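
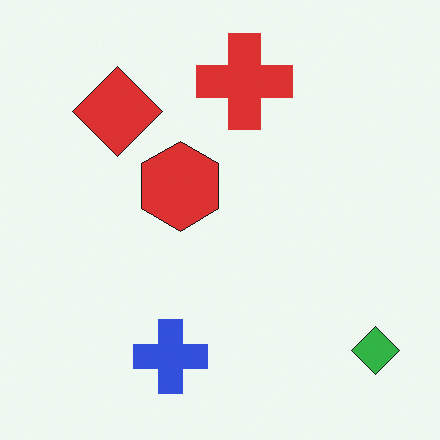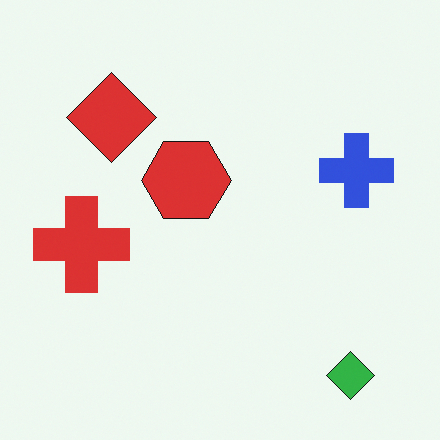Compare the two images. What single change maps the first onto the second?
It was transposed (reflected across the top-left ↔ bottom-right diagonal).

Shapes have swapped their row and column positions — what was in the top-right is now in the bottom-left — a diagonal reflection.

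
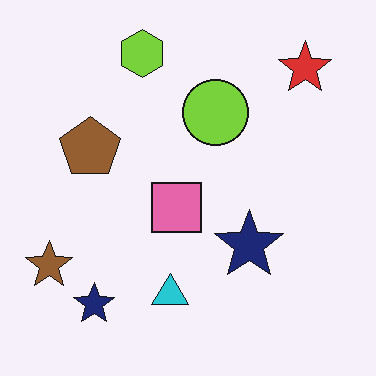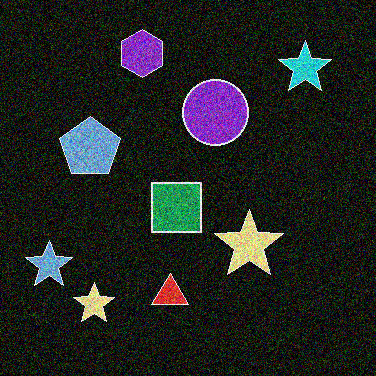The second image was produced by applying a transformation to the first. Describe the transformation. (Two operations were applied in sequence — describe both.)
The transformation is: color-inverted (negative), then degraded with strong gaussian noise.

The light background has become dark and every shape's color is its complement — a photographic negative. Random speckle covers the whole image, including the flat background.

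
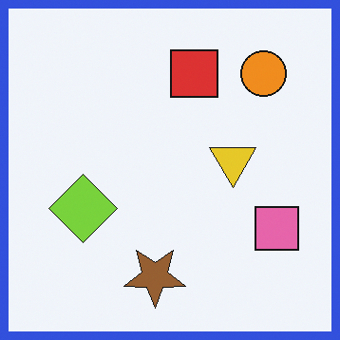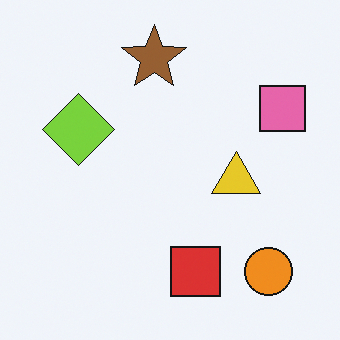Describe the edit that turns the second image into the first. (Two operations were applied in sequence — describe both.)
The image was flipped vertically (top ↔ bottom), then framed with a blue border.

The brown star is in the top of the second image and the bottom of the first — shapes on opposite sides of the horizontal midline have swapped in a mirror flip. A solid blue frame runs around the edge of the first image, with the content slightly shrunk inside it.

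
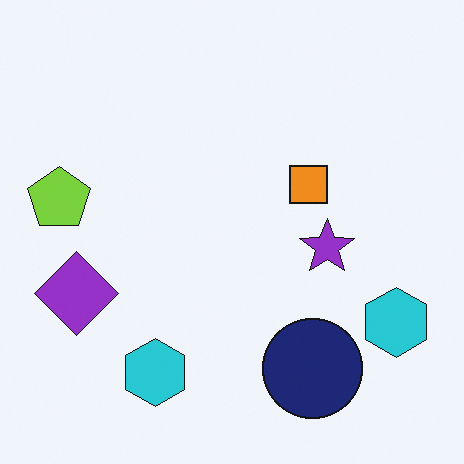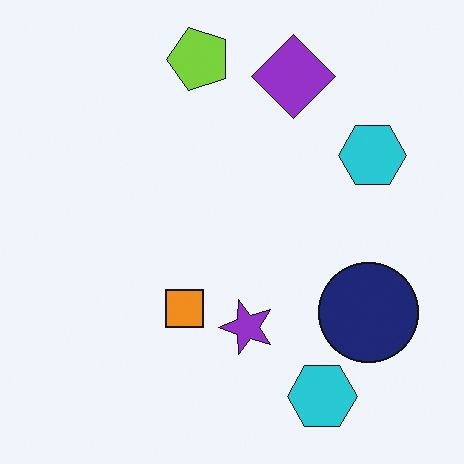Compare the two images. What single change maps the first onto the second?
Transposed (reflected across the top-left ↔ bottom-right diagonal).

Shapes have swapped their row and column positions — what was in the top-right is now in the bottom-left — a diagonal reflection.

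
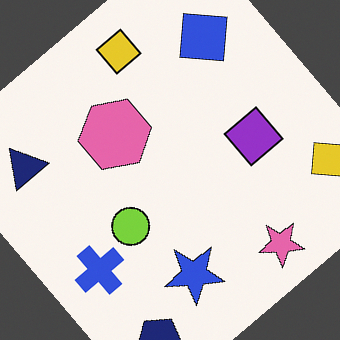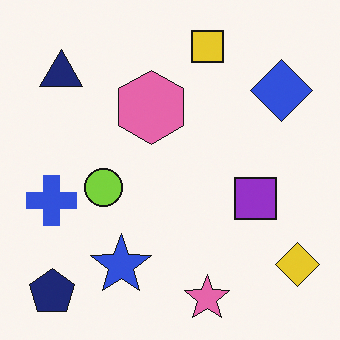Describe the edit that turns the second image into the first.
Rotated counter-clockwise by a large amount — several tens of degrees.

Every shape is tilted by the same angle and the image corners show triangular fill wedges — a whole-image rotation by a non-right angle.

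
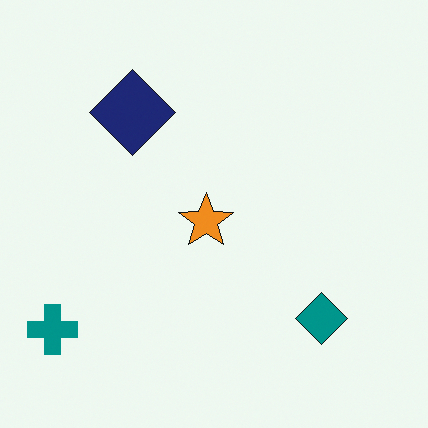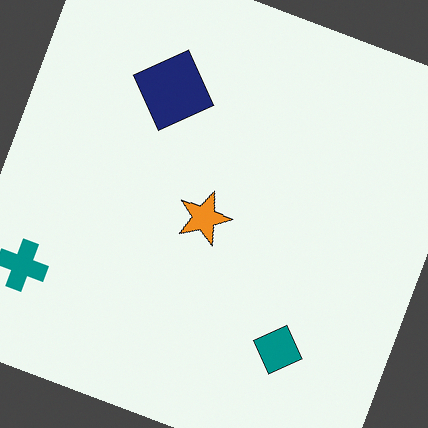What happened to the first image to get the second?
The transformation is: rotated clockwise by a moderate amount.

Every shape is tilted by the same angle and the image corners show triangular fill wedges — a whole-image rotation by a non-right angle.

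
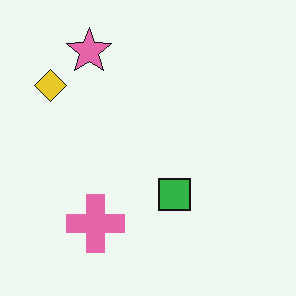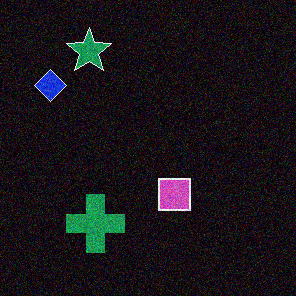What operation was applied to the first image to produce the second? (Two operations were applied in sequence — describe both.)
The second image is the first degraded with moderate additive noise, then color-inverted (negative).

Random speckle covers the whole image, including the flat background. The light background has become dark and every shape's color is its complement — a photographic negative.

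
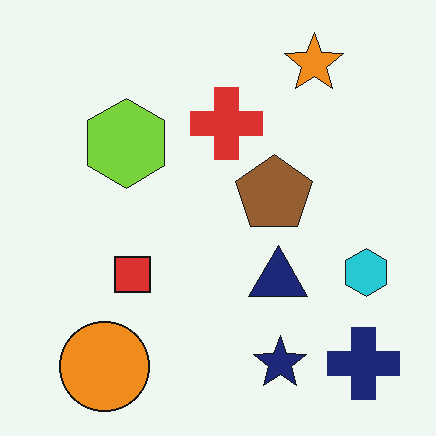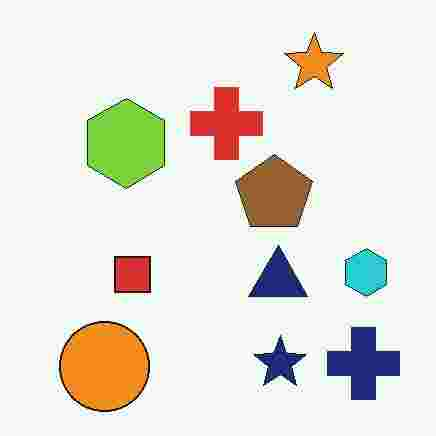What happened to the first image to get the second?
This is the original image degraded with heavy JPEG compression.

Blocky 8×8 compression artifacts appear around shape edges and the flat background shows ringing — characteristic JPEG degradation.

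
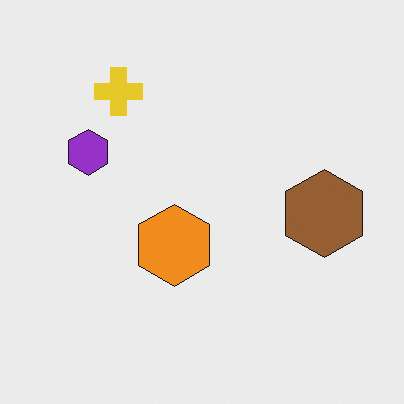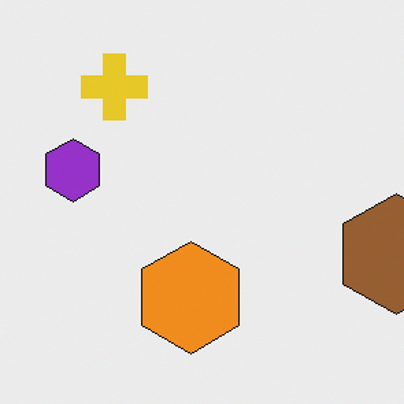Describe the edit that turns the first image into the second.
Cropped to a modestly smaller region and rescaled.

The visible shapes are larger and the field of view is narrower; shapes near the original edges may be partly or wholly outside the frame — a crop-and-rescale.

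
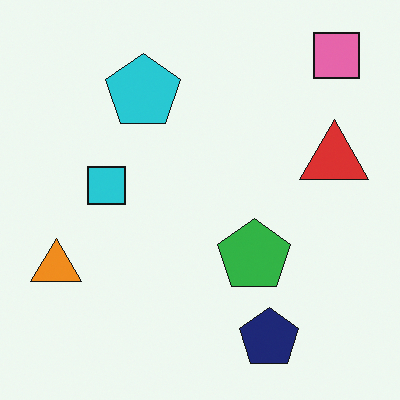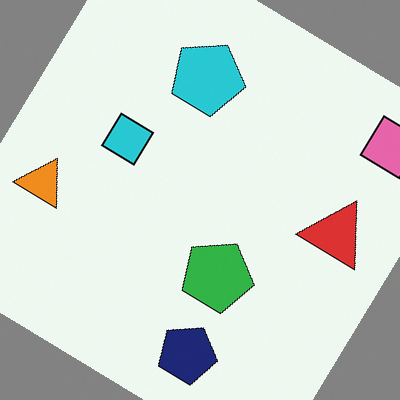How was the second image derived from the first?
This is the original image rotated clockwise by a large amount — several tens of degrees.

Every shape is tilted by the same angle and the image corners show triangular fill wedges — a whole-image rotation by a non-right angle.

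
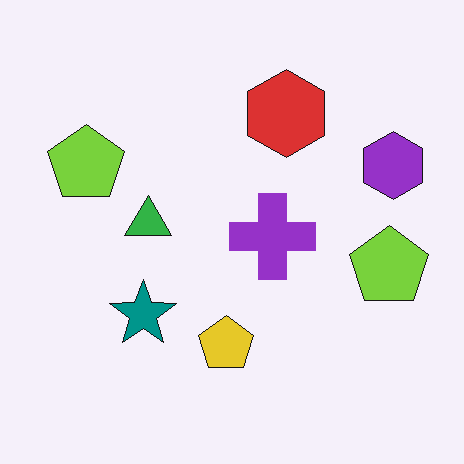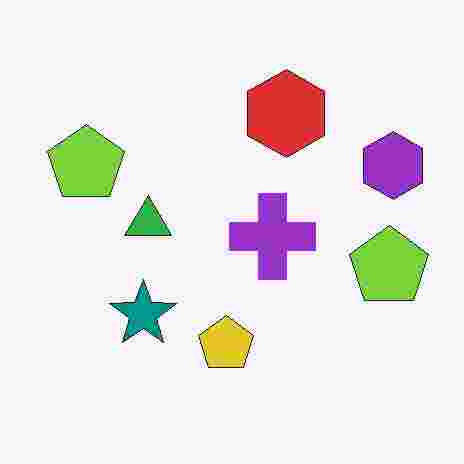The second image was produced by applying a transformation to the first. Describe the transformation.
This is the original image degraded with heavy JPEG compression.

Blocky 8×8 compression artifacts appear around shape edges and the flat background shows ringing — characteristic JPEG degradation.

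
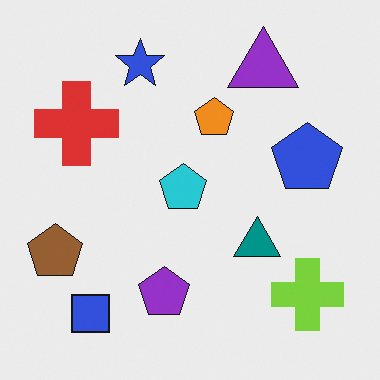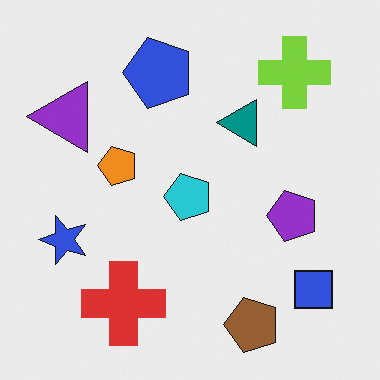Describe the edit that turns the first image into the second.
This is the original image rotated 90° counter-clockwise.

The blue square sits in the bottom-left of the first image and the bottom-right of the second — consistent with a whole-image 90° counter-clockwise rotation.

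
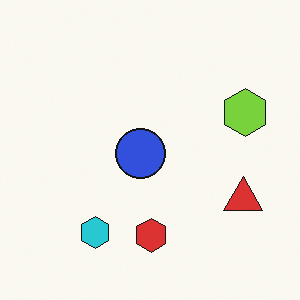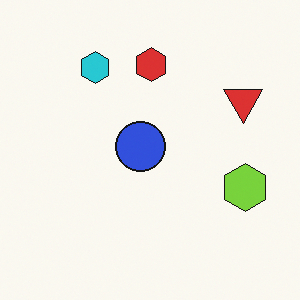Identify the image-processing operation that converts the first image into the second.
Flipped vertically (top ↔ bottom).

The red hexagon is in the bottom of the first image and the top of the second — shapes on opposite sides of the horizontal midline have swapped in a mirror flip.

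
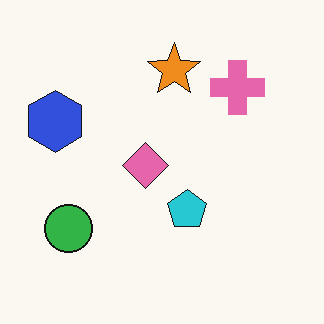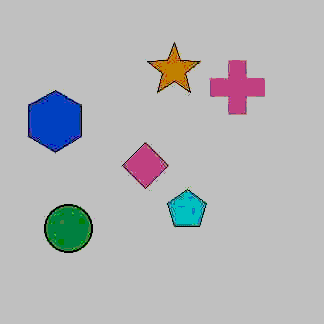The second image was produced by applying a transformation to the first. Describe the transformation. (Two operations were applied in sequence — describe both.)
The image was heavily JPEG-compressed with obvious blocking artifacts, then heavily posterized to just a handful of flat colors.

Blocky 8×8 compression artifacts appear around shape edges and the flat background shows ringing — characteristic JPEG degradation. Each flat color has snapped to a coarser quantized level — most visibly, the near-white background has dropped to a flat grey.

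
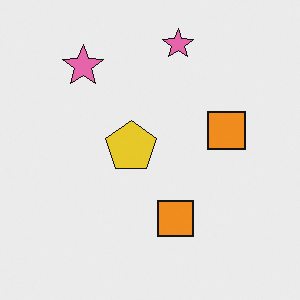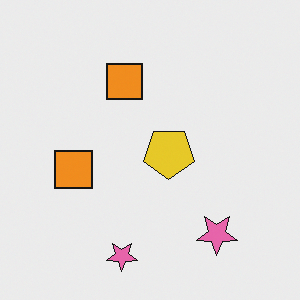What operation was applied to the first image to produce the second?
The second image is the first rotated 180°.

The yellow pentagon sits in the center of the first image and the center of the second — consistent with a whole-image 180° rotation.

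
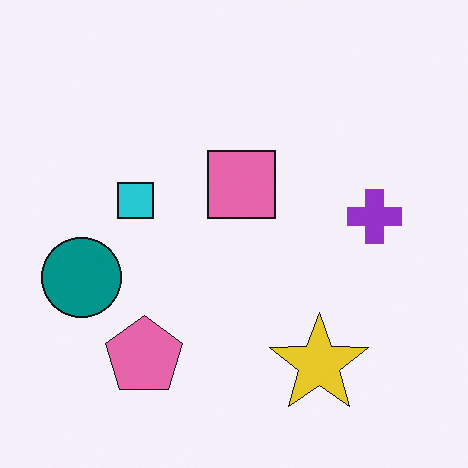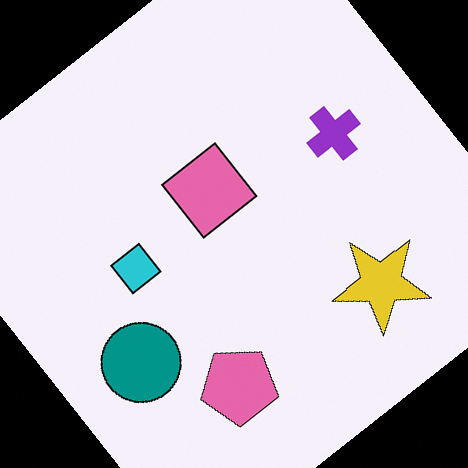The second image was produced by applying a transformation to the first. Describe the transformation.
The transformation is: rotated counter-clockwise by a large amount — several tens of degrees.

Every shape is tilted by the same angle and the image corners show triangular fill wedges — a whole-image rotation by a non-right angle.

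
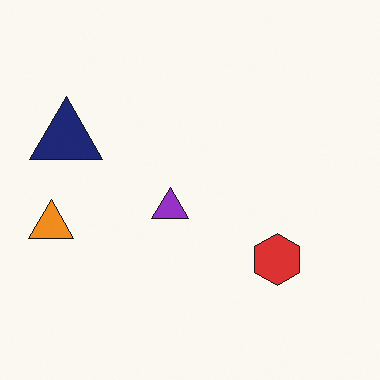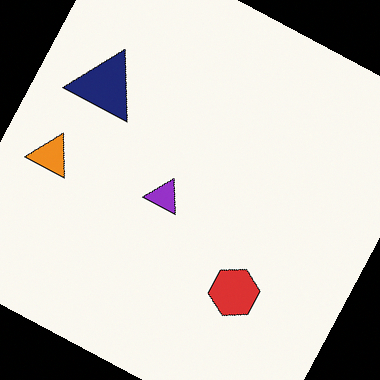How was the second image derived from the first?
This is the original image rotated clockwise by a moderate amount.

Every shape is tilted by the same angle and the image corners show triangular fill wedges — a whole-image rotation by a non-right angle.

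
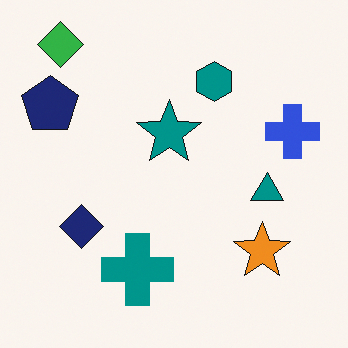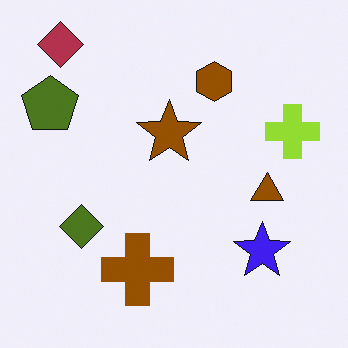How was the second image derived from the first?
This is the original image hue-shifted through roughly half the color wheel.

Every shape's color has rotated by the same amount around the hue wheel — a uniform hue shift.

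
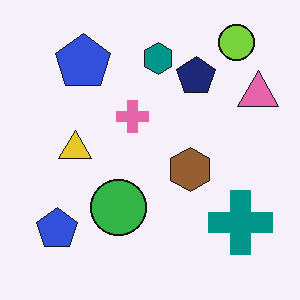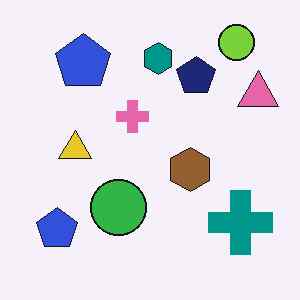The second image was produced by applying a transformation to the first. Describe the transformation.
The image was JPEG-compressed with visible artifacts.

Blocky 8×8 compression artifacts appear around shape edges and the flat background shows ringing — characteristic JPEG degradation.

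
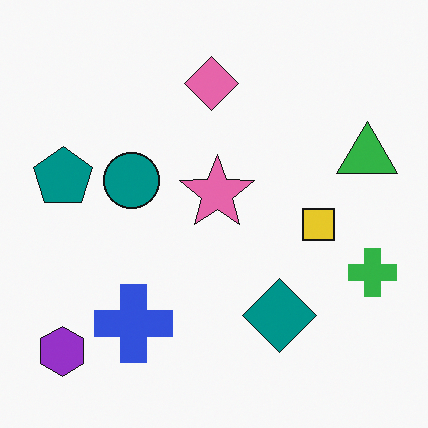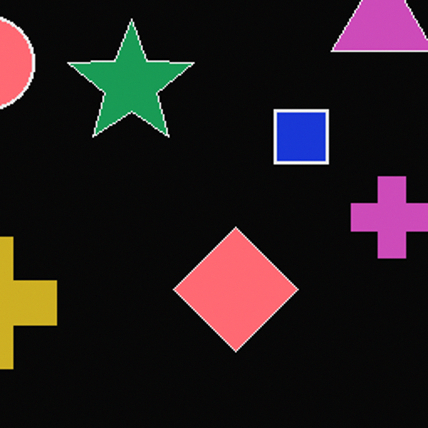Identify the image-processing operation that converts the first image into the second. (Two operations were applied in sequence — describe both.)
It was color-inverted (negative), then cropped to a noticeably smaller region and rescaled.

The light background has become dark and every shape's color is its complement — a photographic negative. The visible shapes are larger and the field of view is narrower; shapes near the original edges may be partly or wholly outside the frame — a crop-and-rescale.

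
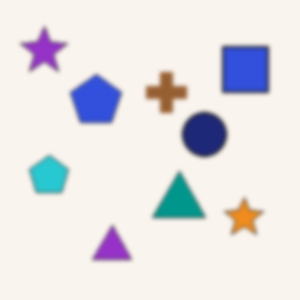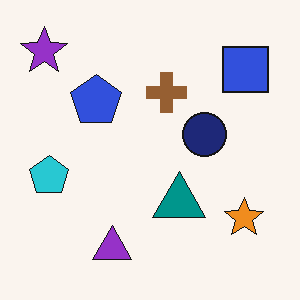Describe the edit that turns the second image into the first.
The transformation is: lightly blurred.

Shape edges and outlines are uniformly softened across the whole image.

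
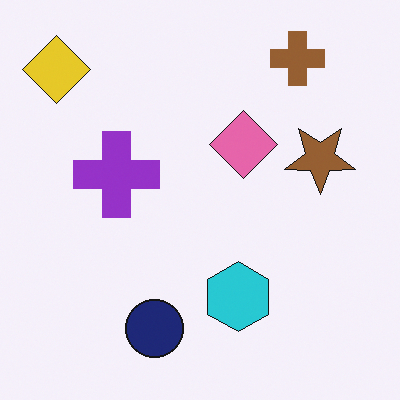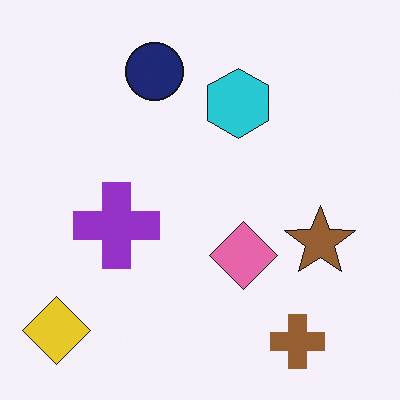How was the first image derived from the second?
The first image is the second flipped vertically (top ↔ bottom).

The brown cross is in the bottom-right of the second image and the top-right of the first — shapes on opposite sides of the horizontal midline have swapped in a mirror flip.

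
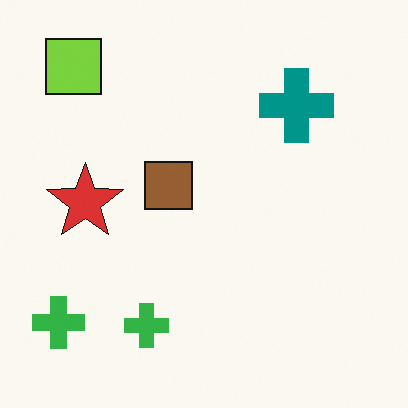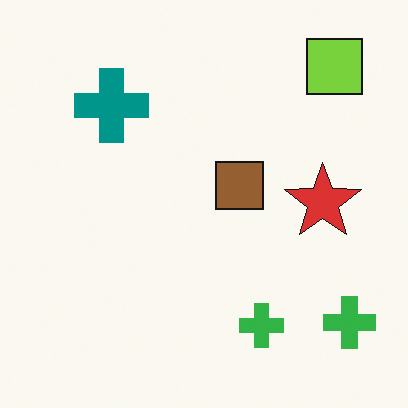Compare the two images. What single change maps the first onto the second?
This is the original image flipped horizontally (left ↔ right).

The lime square is in the top-left of the first image and the top-right of the second — shapes on opposite sides of the vertical midline have swapped in a mirror flip.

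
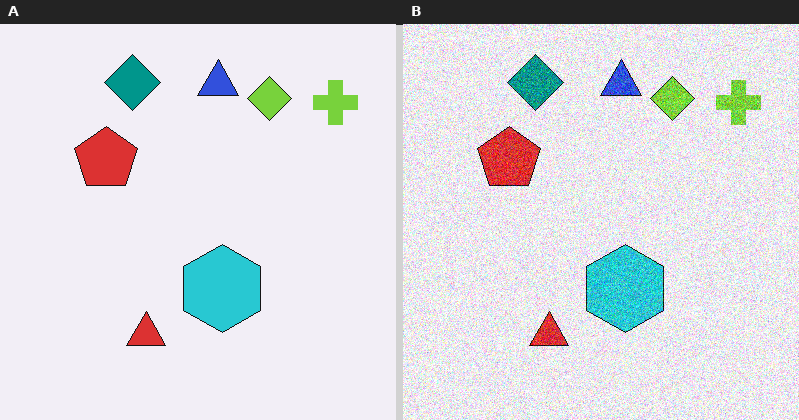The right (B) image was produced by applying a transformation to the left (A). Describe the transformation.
This is the original image degraded with heavy additive noise.

Random speckle covers the whole image, including the flat background.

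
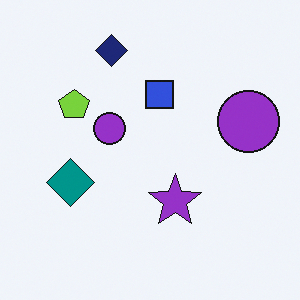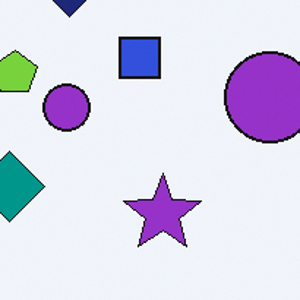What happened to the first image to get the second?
The image was cropped slightly and scaled back up.

The visible shapes are larger and the field of view is narrower; shapes near the original edges may be partly or wholly outside the frame — a crop-and-rescale.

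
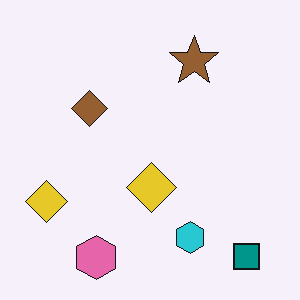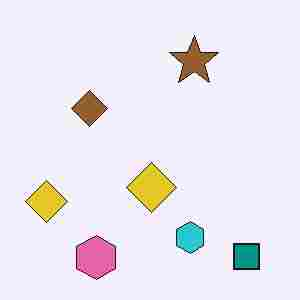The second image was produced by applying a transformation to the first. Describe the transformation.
The image was degraded with heavy JPEG compression.

Blocky 8×8 compression artifacts appear around shape edges and the flat background shows ringing — characteristic JPEG degradation.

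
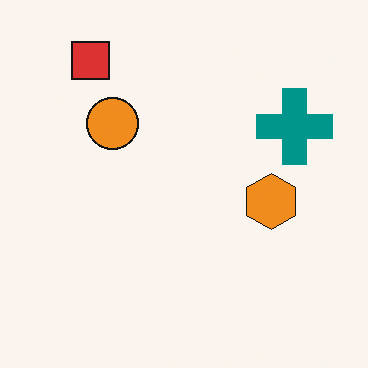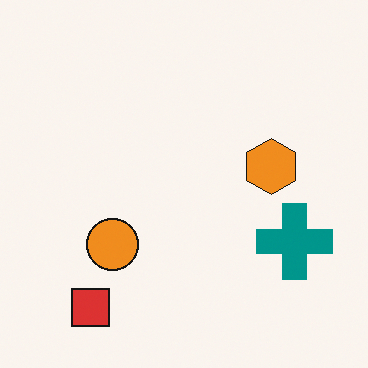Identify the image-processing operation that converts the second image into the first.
The image was flipped vertically (top ↔ bottom).

The red square is in the bottom-left of the second image and the top-left of the first — shapes on opposite sides of the horizontal midline have swapped in a mirror flip.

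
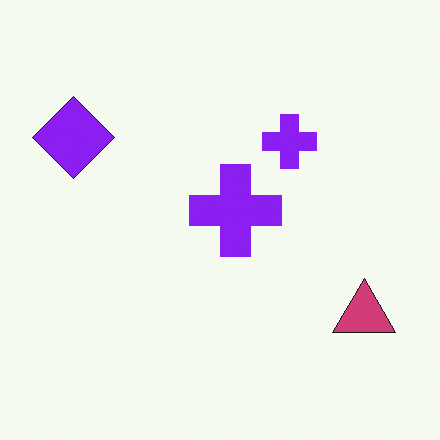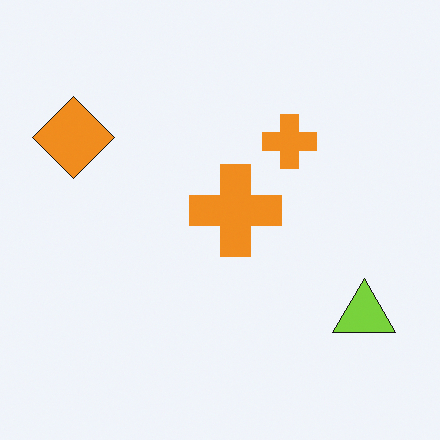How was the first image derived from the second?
This is the original image hue-shifted by a large amount.

Every shape's color has rotated by the same amount around the hue wheel — a uniform hue shift.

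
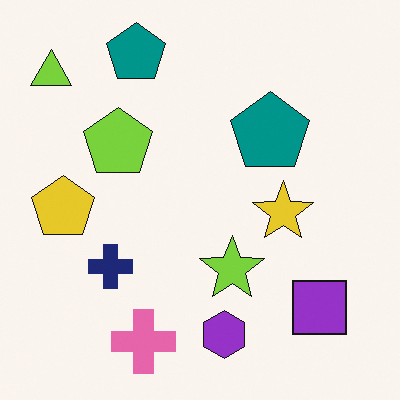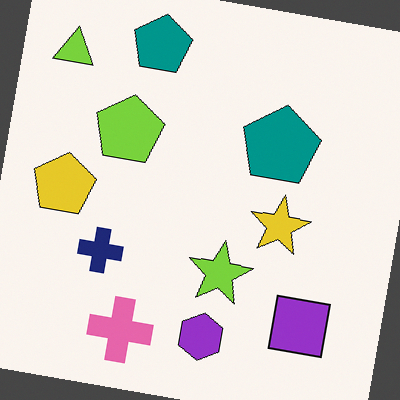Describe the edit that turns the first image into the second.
This is the original image rotated clockwise by a few degrees.

Every shape is tilted by the same angle and the image corners show triangular fill wedges — a whole-image rotation by a non-right angle.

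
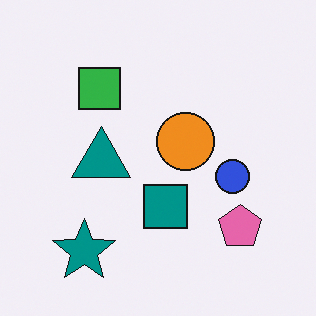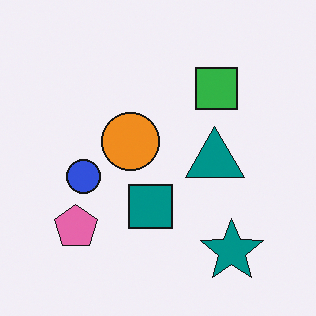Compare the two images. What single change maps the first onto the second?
This is the original image flipped horizontally (left ↔ right).

The pink pentagon is in the bottom-right of the first image and the bottom-left of the second — shapes on opposite sides of the vertical midline have swapped in a mirror flip.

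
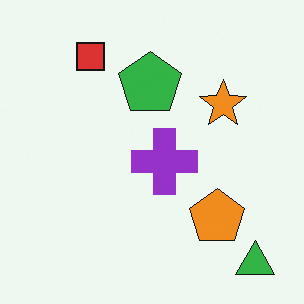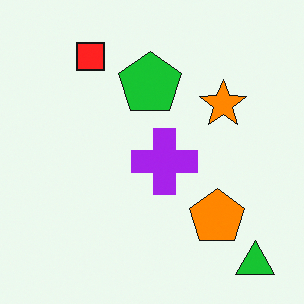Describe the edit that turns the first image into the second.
The image was slightly oversaturated.

All colors are more vivid — a global saturation change.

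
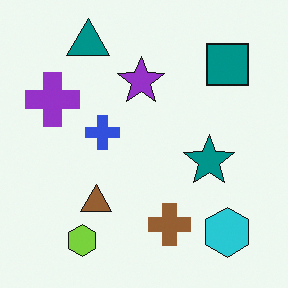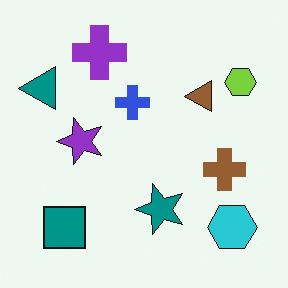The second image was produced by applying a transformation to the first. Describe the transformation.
It was transposed (reflected across the top-left ↔ bottom-right diagonal).

Shapes have swapped their row and column positions — what was in the top-right is now in the bottom-left — a diagonal reflection.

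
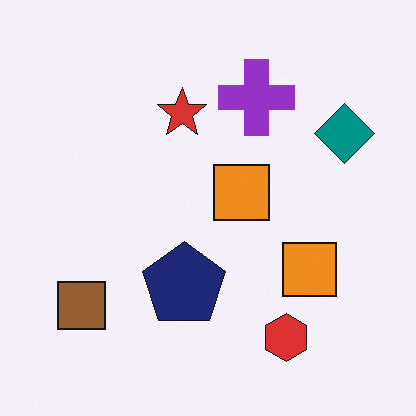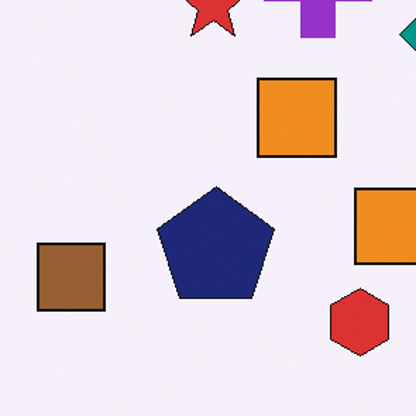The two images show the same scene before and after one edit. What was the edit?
Cropped slightly and scaled back up.

The visible shapes are larger and the field of view is narrower; shapes near the original edges may be partly or wholly outside the frame — a crop-and-rescale.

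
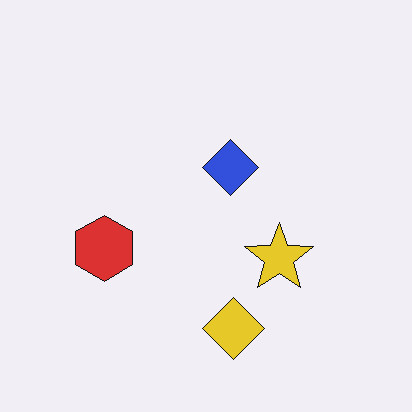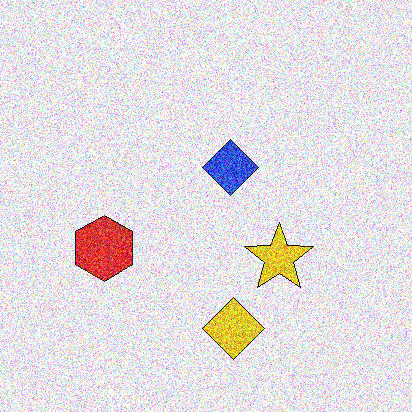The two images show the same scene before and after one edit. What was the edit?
It was degraded with a thick layer of grain.

Random speckle covers the whole image, including the flat background.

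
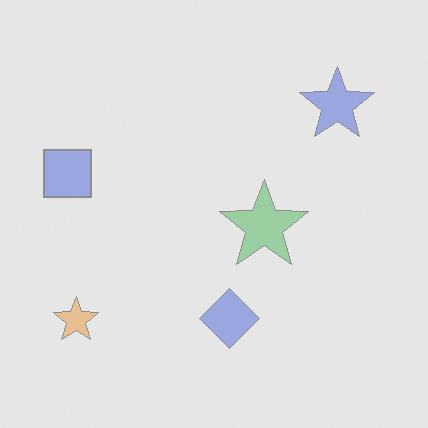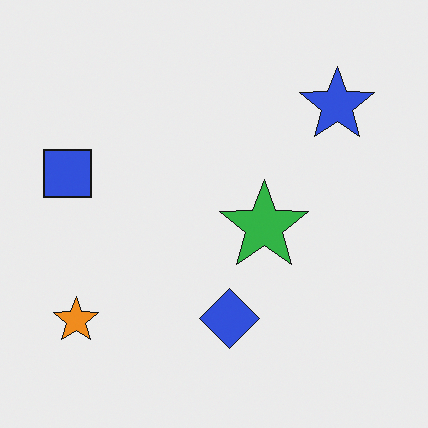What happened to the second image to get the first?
Washed out (contrast reduced).

Tones are pushed toward mid-grey across the whole image — a global contrast change.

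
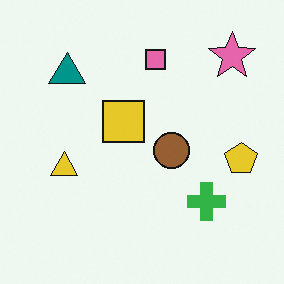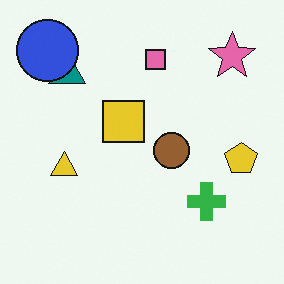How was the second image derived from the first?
The second image is the first overlaid with an additional blue circle.

A blue circle appears in the second image that is absent from the first.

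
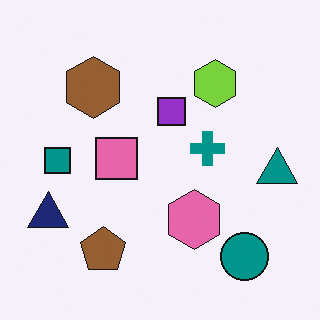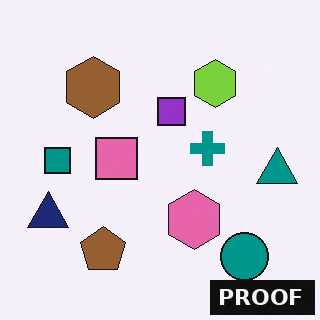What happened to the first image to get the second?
It was watermarked with the text "PROOF" in the lower-right corner.

A dark label reading "PROOF" appears in the lower-right corner.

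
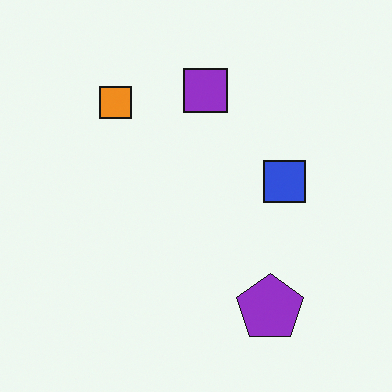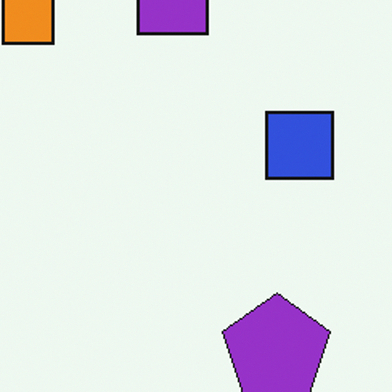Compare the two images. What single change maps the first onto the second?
Cropped to a modestly smaller region and rescaled.

The visible shapes are larger and the field of view is narrower; shapes near the original edges may be partly or wholly outside the frame — a crop-and-rescale.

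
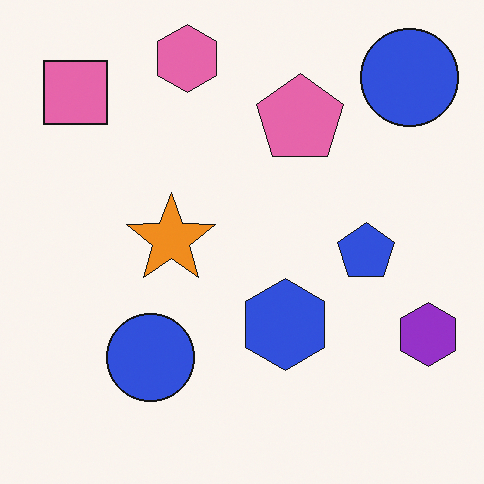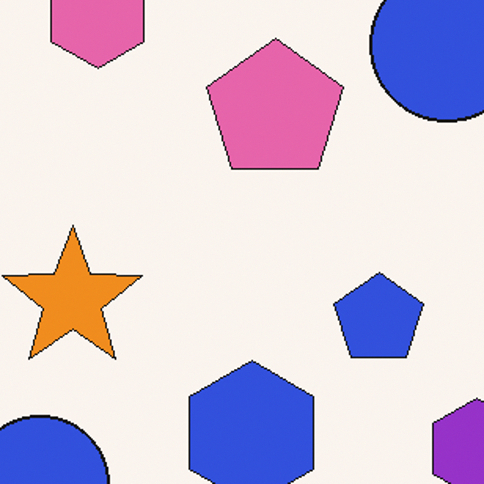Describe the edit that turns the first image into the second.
The second image is the first cropped to a modestly smaller region and rescaled.

The visible shapes are larger and the field of view is narrower; shapes near the original edges may be partly or wholly outside the frame — a crop-and-rescale.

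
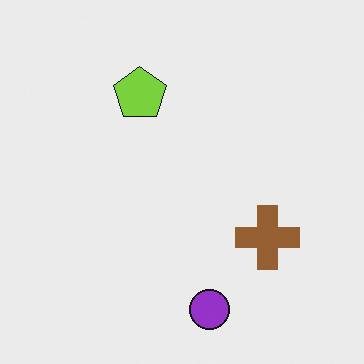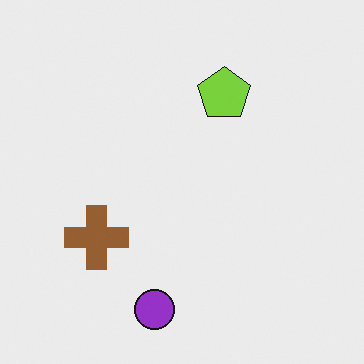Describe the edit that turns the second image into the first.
This is the original image flipped horizontally (left ↔ right).

The brown cross is in the left of the second image and the right of the first — shapes on opposite sides of the vertical midline have swapped in a mirror flip.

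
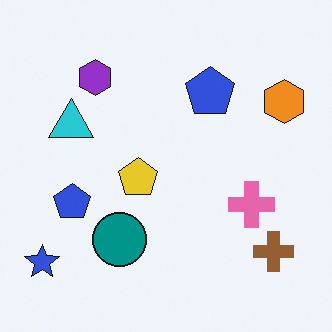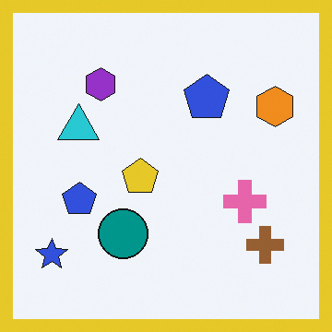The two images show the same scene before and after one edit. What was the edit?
The transformation is: framed with a yellow border.

A solid yellow frame runs around the edge of the second image, with the content slightly shrunk inside it.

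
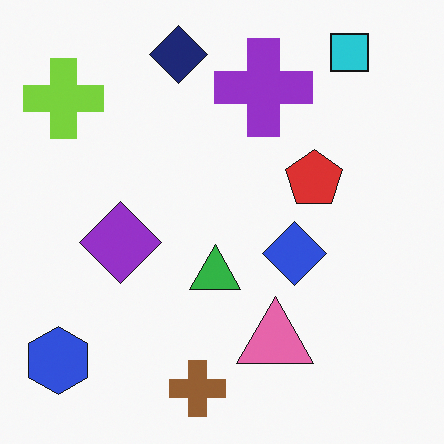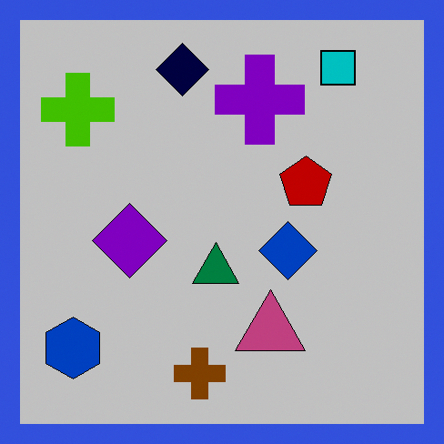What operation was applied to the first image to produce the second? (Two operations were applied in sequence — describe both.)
The image was heavily posterized to just a handful of flat colors, then framed with a blue border.

Each flat color has snapped to a coarser quantized level — most visibly, the near-white background has dropped to a flat grey. A solid blue frame runs around the edge of the second image, with the content slightly shrunk inside it.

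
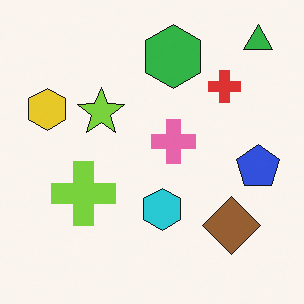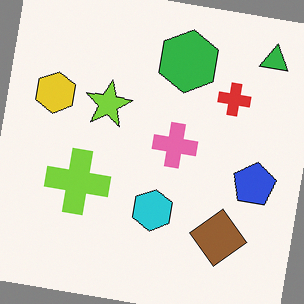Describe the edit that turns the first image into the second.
The image was rotated clockwise by a slight angle.

Every shape is tilted by the same angle and the image corners show triangular fill wedges — a whole-image rotation by a non-right angle.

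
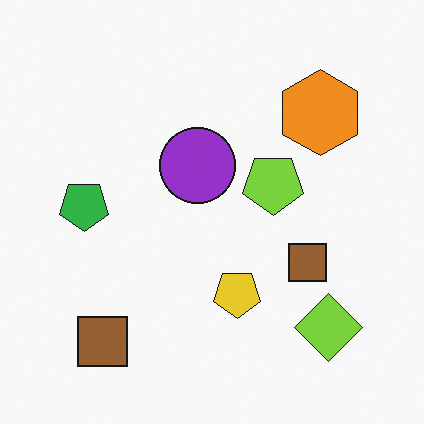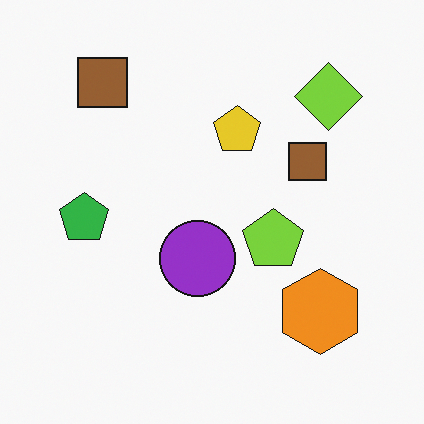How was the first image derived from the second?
Flipped vertically (top ↔ bottom).

The lime diamond is in the top-right of the second image and the bottom-right of the first — shapes on opposite sides of the horizontal midline have swapped in a mirror flip.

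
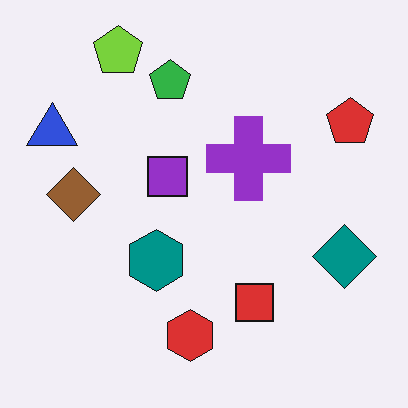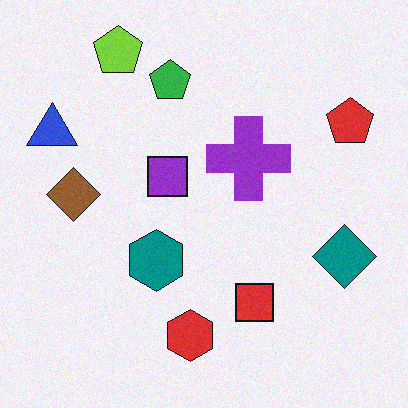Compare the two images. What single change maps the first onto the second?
The second image is the first degraded with a light layer of grain.

Random speckle covers the whole image, including the flat background.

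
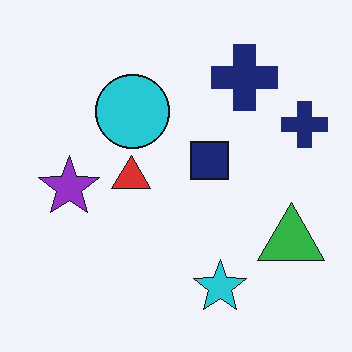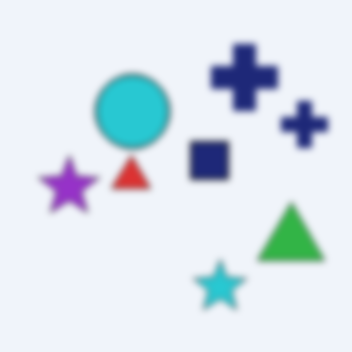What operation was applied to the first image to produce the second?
The transformation is: noticeably gaussian-blurred.

Shape edges and outlines are uniformly softened across the whole image.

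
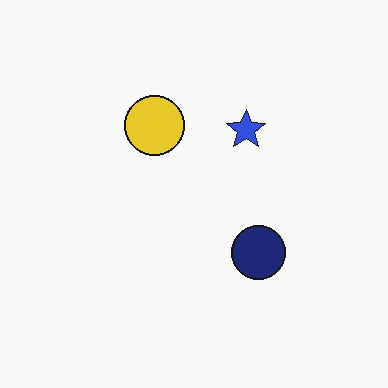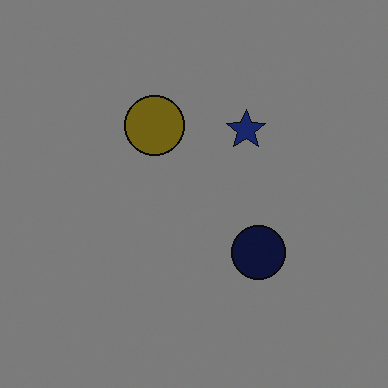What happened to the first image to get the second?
The second image is the first noticeably darkened.

Every pixel — background and shapes alike — is uniformly darkened.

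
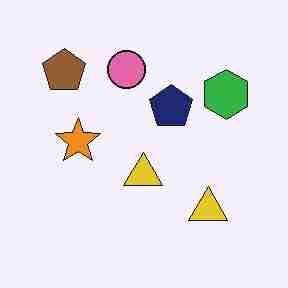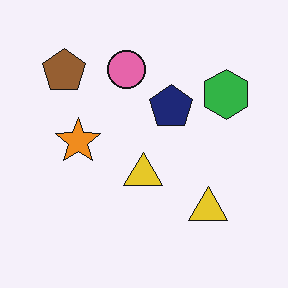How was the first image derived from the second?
This is the original image heavily JPEG-compressed with obvious blocking artifacts.

Blocky 8×8 compression artifacts appear around shape edges and the flat background shows ringing — characteristic JPEG degradation.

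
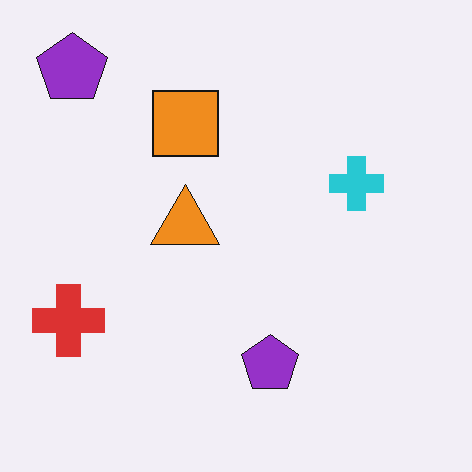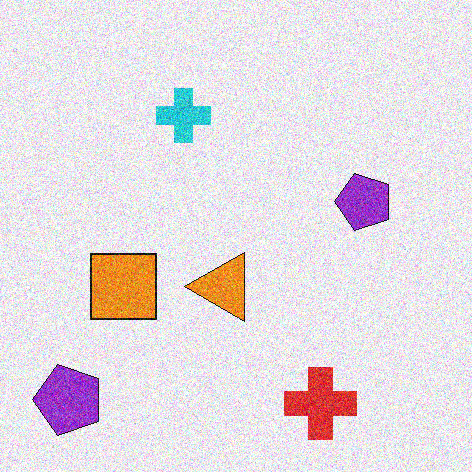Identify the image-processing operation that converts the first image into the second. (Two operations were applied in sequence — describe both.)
The transformation is: rotated 90° counter-clockwise, then degraded with a thick layer of grain.

The red cross sits in the bottom-left of the first image and the bottom-right of the second — consistent with a whole-image 90° counter-clockwise rotation. Random speckle covers the whole image, including the flat background.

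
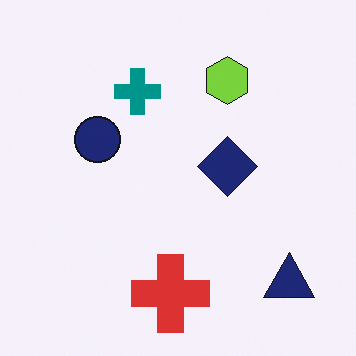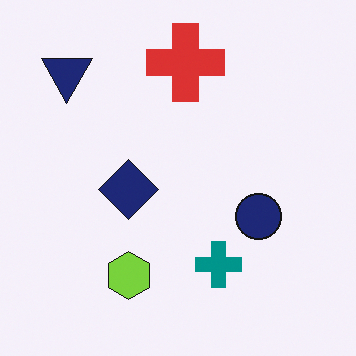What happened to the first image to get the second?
The transformation is: rotated 180°.

The navy triangle sits in the bottom-right of the first image and the top-left of the second — consistent with a whole-image 180° rotation.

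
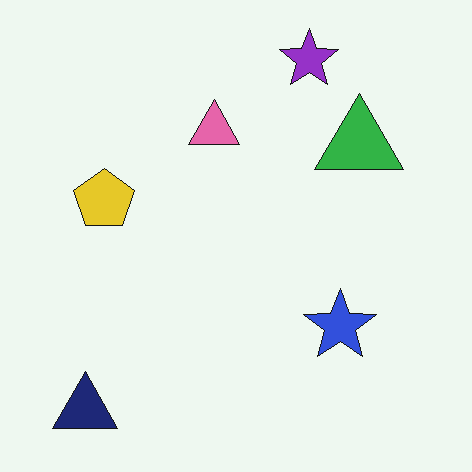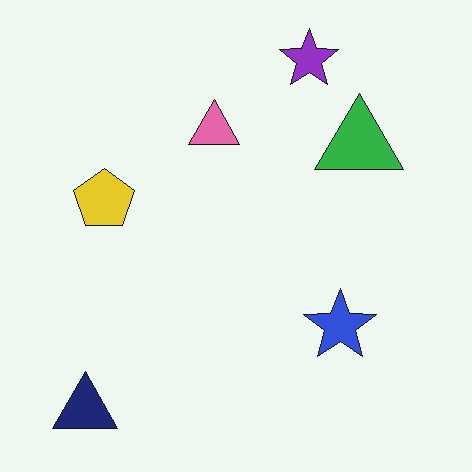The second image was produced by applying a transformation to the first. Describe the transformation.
It was given moderate JPEG compression.

Blocky 8×8 compression artifacts appear around shape edges and the flat background shows ringing — characteristic JPEG degradation.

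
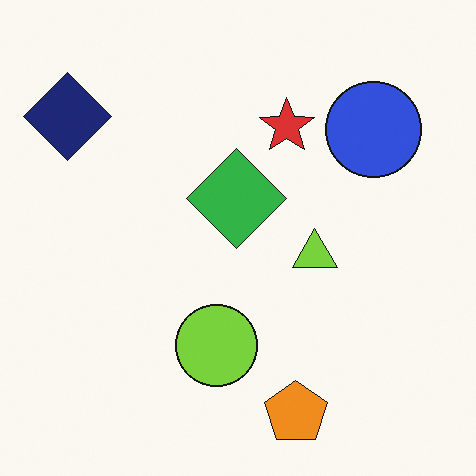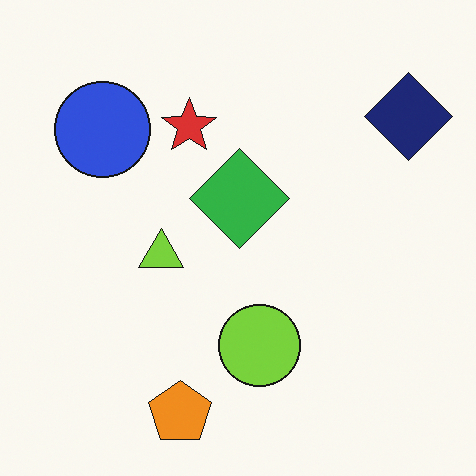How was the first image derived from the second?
The image was flipped horizontally (left ↔ right).

The navy diamond is in the top-right of the second image and the top-left of the first — shapes on opposite sides of the vertical midline have swapped in a mirror flip.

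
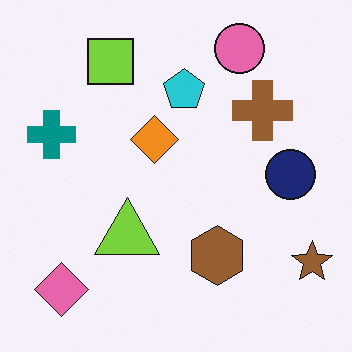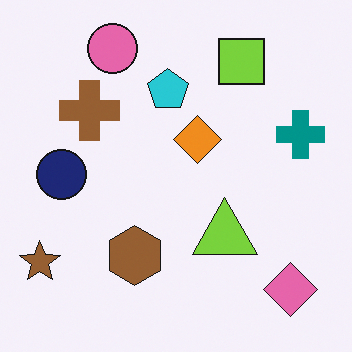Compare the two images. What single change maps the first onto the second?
The image was flipped horizontally (left ↔ right).

The brown star is in the bottom-right of the first image and the bottom-left of the second — shapes on opposite sides of the vertical midline have swapped in a mirror flip.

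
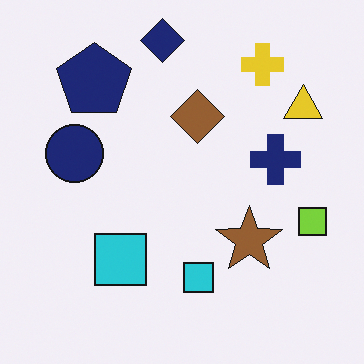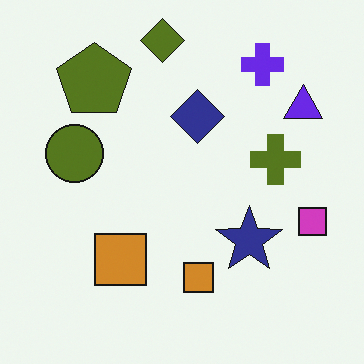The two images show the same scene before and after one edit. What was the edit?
The image was hue-shifted by a large amount.

Every shape's color has rotated by the same amount around the hue wheel — a uniform hue shift.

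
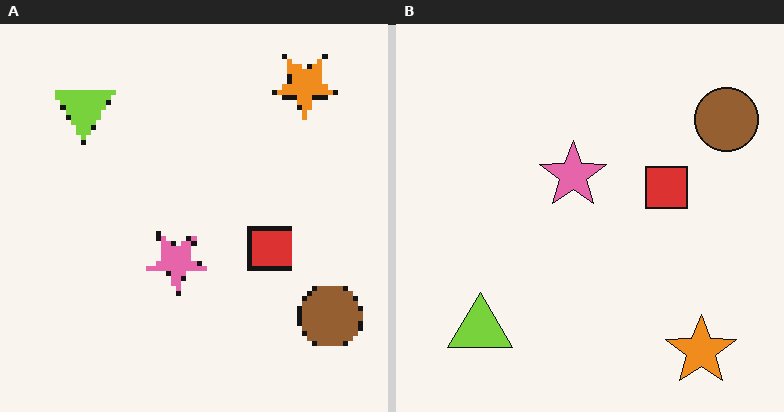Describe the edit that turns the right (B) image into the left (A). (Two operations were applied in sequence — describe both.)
The left (A) image is the right (B) mildly pixelated, then flipped vertically (top ↔ bottom).

Shapes are reduced to large square blocks; fine edges and outlines are lost — a downscale-then-upscale (mosaic) effect. The orange star is in the bottom-right of the right (B) image and the top-right of the left (A) — shapes on opposite sides of the horizontal midline have swapped in a mirror flip.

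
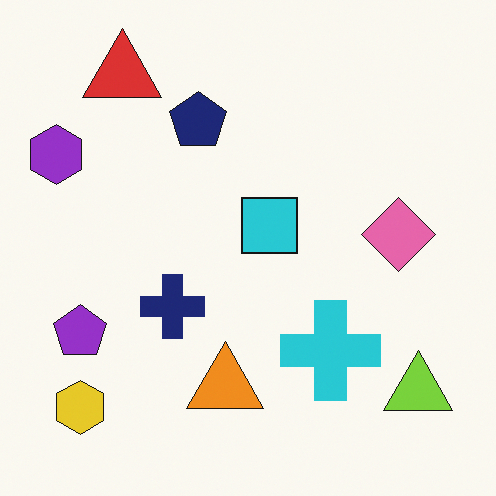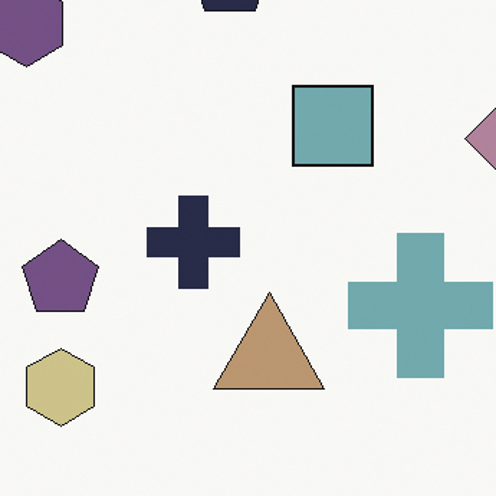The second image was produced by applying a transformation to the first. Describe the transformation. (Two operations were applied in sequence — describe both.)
It was made much more muted (saturation change), then cropped slightly and scaled back up.

All colors are more muted and greyish — a global saturation change. The visible shapes are larger and the field of view is narrower; shapes near the original edges may be partly or wholly outside the frame — a crop-and-rescale.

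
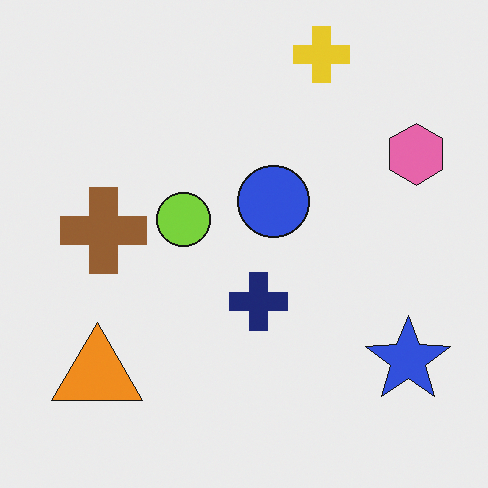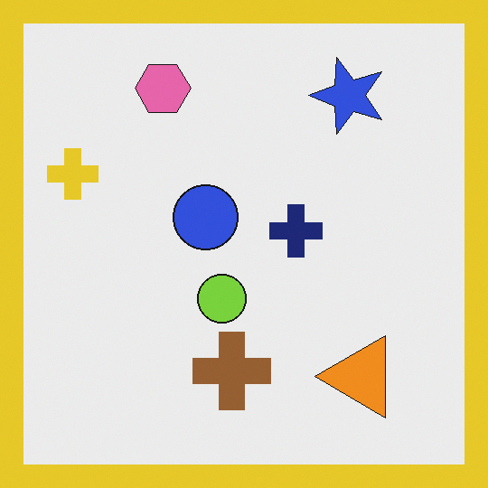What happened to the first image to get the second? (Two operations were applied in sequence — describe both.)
It was rotated 90° counter-clockwise, then framed with a yellow border.

The yellow cross sits in the top of the first image and the left of the second — consistent with a whole-image 90° counter-clockwise rotation. A solid yellow frame runs around the edge of the second image, with the content slightly shrunk inside it.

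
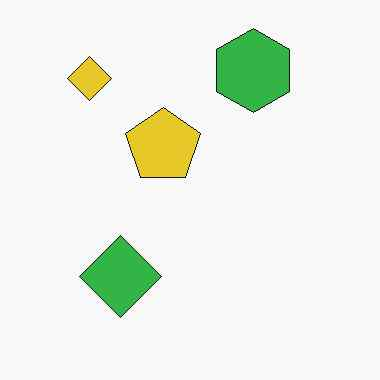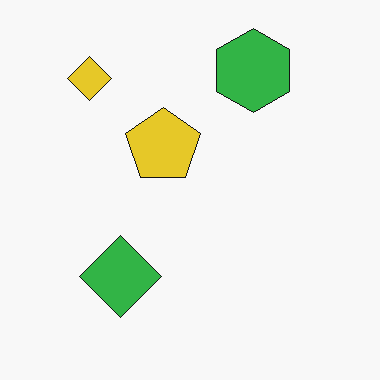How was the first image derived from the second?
This is the original image given moderate JPEG compression.

Blocky 8×8 compression artifacts appear around shape edges and the flat background shows ringing — characteristic JPEG degradation.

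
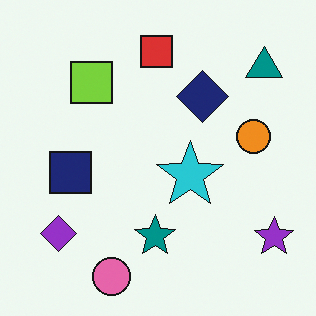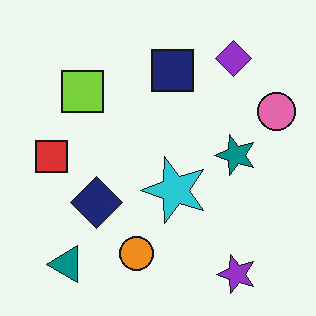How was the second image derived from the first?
This is the original image transposed (reflected across the top-left ↔ bottom-right diagonal).

Shapes have swapped their row and column positions — what was in the top-right is now in the bottom-left — a diagonal reflection.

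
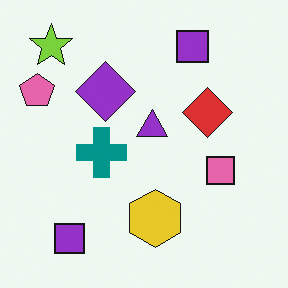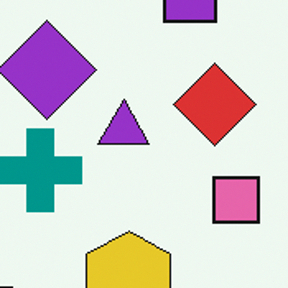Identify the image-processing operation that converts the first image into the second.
The image was cropped tightly and scaled back up.

The visible shapes are larger and the field of view is narrower; shapes near the original edges may be partly or wholly outside the frame — a crop-and-rescale.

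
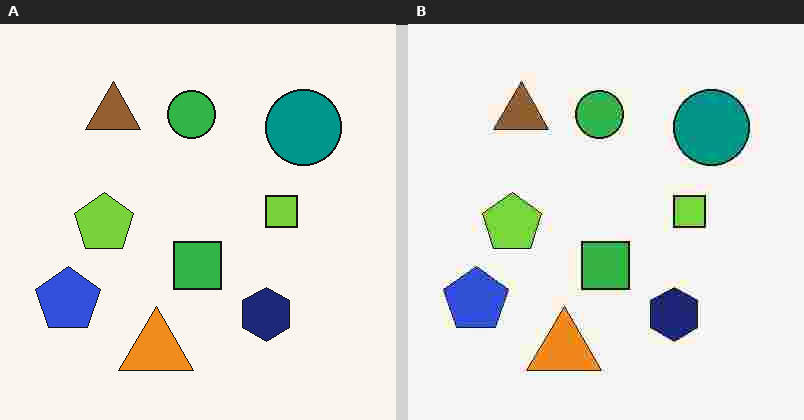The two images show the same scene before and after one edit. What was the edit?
The right (B) image is the left (A) heavily JPEG-compressed with obvious blocking artifacts.

Blocky 8×8 compression artifacts appear around shape edges and the flat background shows ringing — characteristic JPEG degradation.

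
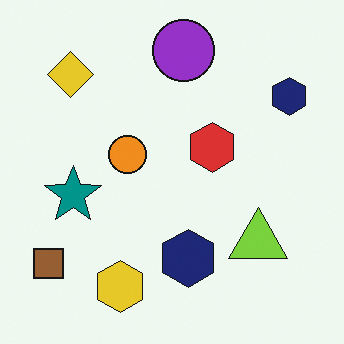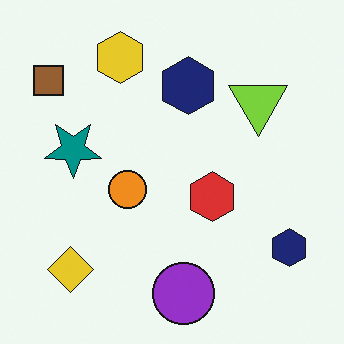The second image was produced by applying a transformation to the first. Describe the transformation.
The second image is the first flipped vertically (top ↔ bottom).

The purple circle is in the top of the first image and the bottom of the second — shapes on opposite sides of the horizontal midline have swapped in a mirror flip.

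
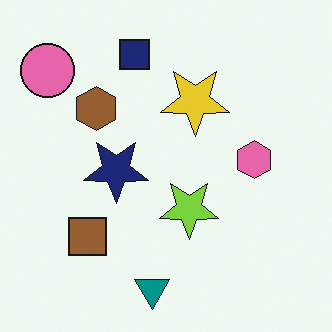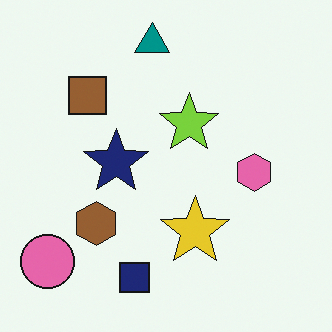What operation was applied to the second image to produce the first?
This is the original image flipped vertically (top ↔ bottom).

The teal triangle is in the top of the second image and the bottom of the first — shapes on opposite sides of the horizontal midline have swapped in a mirror flip.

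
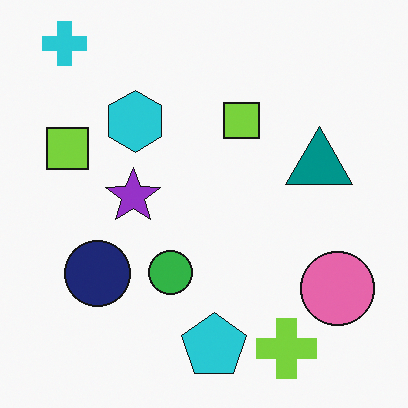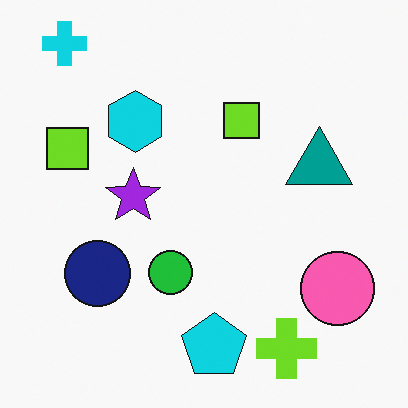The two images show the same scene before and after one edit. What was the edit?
This is the original image slightly oversaturated.

All colors are more vivid — a global saturation change.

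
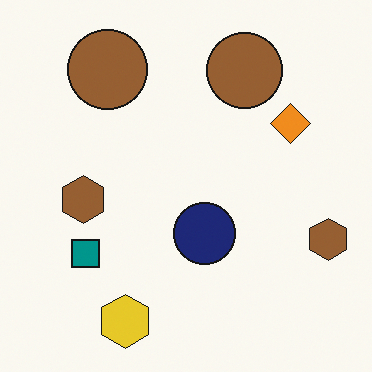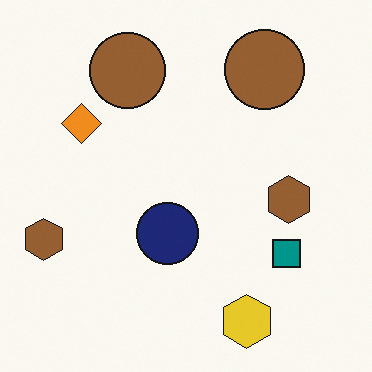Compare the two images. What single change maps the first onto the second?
The transformation is: flipped horizontally (left ↔ right).

The orange diamond is in the top-right of the first image and the top-left of the second — shapes on opposite sides of the vertical midline have swapped in a mirror flip.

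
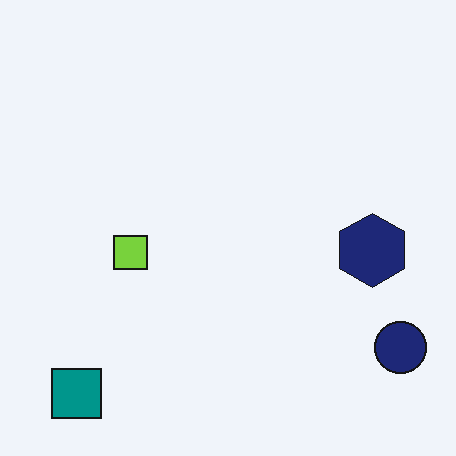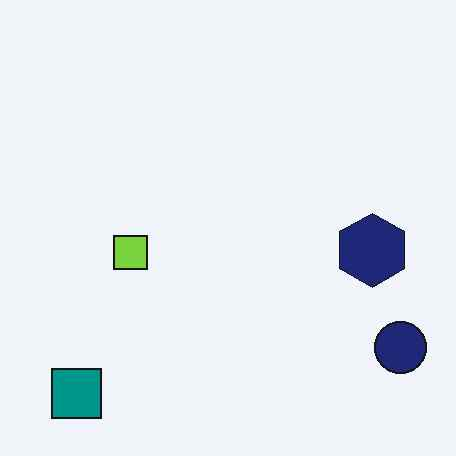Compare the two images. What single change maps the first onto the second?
This is the original image JPEG-compressed with visible artifacts.

Blocky 8×8 compression artifacts appear around shape edges and the flat background shows ringing — characteristic JPEG degradation.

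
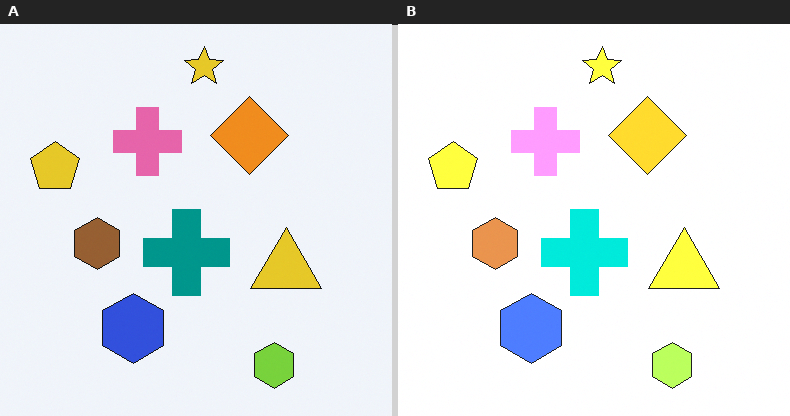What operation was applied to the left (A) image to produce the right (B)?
The transformation is: noticeably brightened.

Every pixel — background and shapes alike — is uniformly brightened.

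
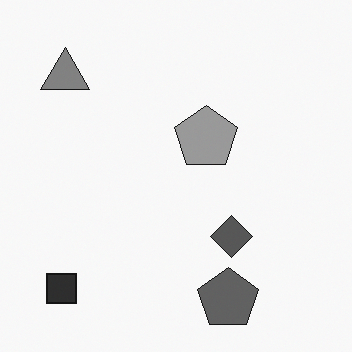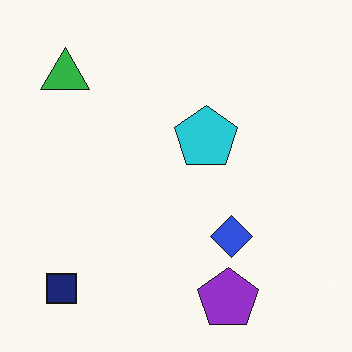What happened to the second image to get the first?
Converted to grayscale.

All color is removed — every shape is now a shade of grey.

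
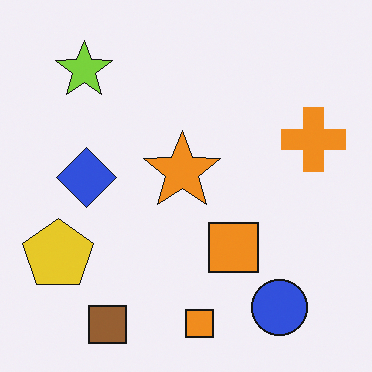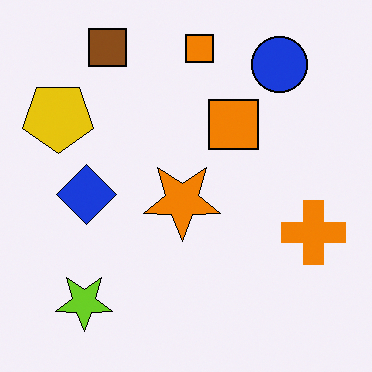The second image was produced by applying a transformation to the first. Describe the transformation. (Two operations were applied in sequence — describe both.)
The second image is the first flipped vertically (top ↔ bottom), then given slightly increased contrast.

The brown square is in the bottom-left of the first image and the top-left of the second — shapes on opposite sides of the horizontal midline have swapped in a mirror flip. Tones are pushed away from mid-grey across the whole image — a global contrast change.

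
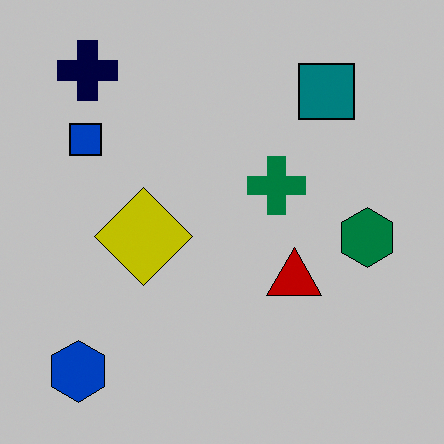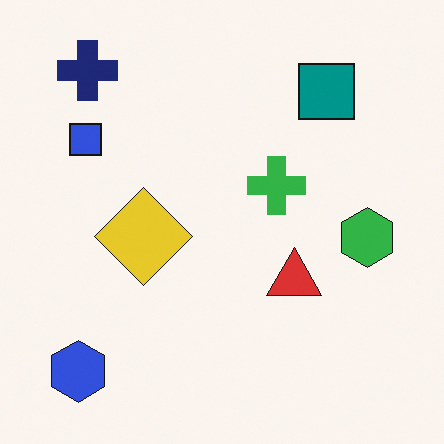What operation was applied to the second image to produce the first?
The transformation is: aggressively posterized.

Each flat color has snapped to a coarser quantized level — most visibly, the near-white background has dropped to a flat grey.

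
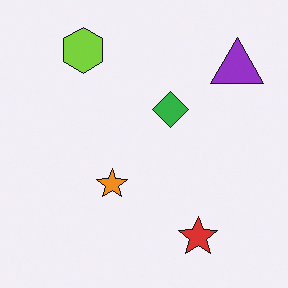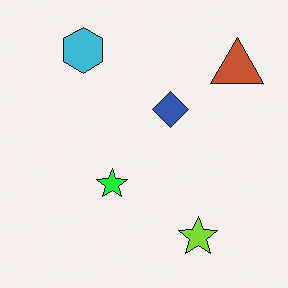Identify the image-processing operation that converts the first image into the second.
This is the original image hue-shifted noticeably.

Every shape's color has rotated by the same amount around the hue wheel — a uniform hue shift.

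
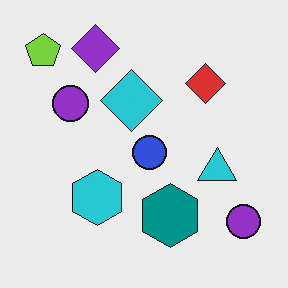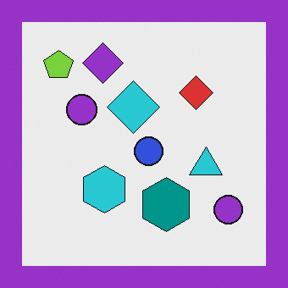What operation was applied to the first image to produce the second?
This is the original image framed with a purple border.

A solid purple frame runs around the edge of the second image, with the content slightly shrunk inside it.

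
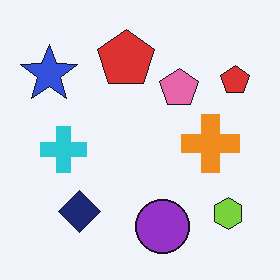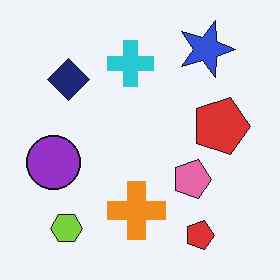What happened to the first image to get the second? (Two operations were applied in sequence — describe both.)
The transformation is: rotated 90° clockwise, then given moderate JPEG compression.

The lime hexagon sits in the bottom-right of the first image and the bottom-left of the second — consistent with a whole-image 90° clockwise rotation. Blocky 8×8 compression artifacts appear around shape edges and the flat background shows ringing — characteristic JPEG degradation.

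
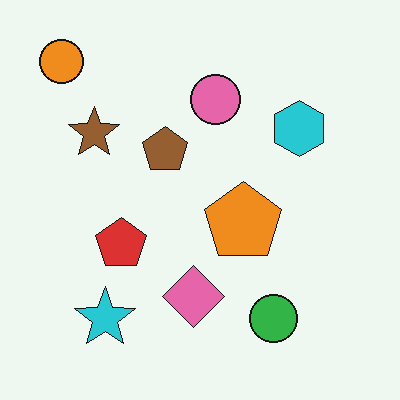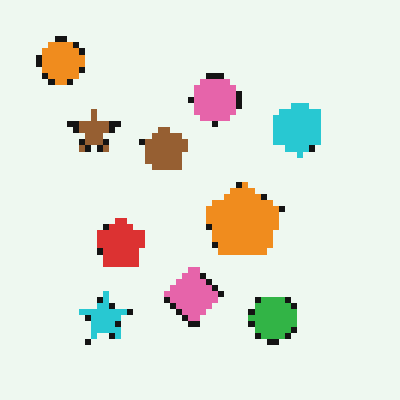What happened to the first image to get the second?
This is the original image pixelated into visible square blocks.

Shapes are reduced to large square blocks; fine edges and outlines are lost — a downscale-then-upscale (mosaic) effect.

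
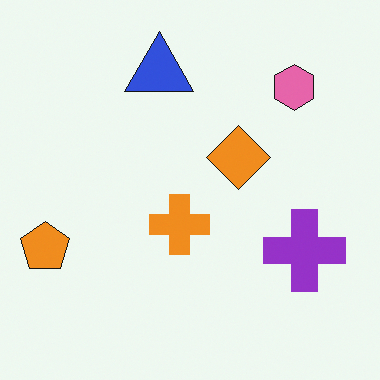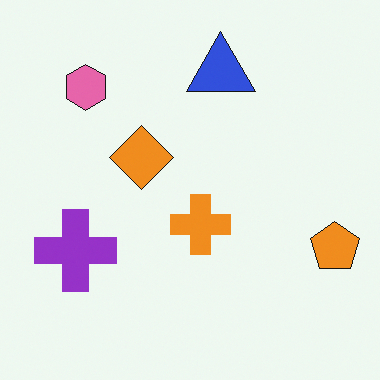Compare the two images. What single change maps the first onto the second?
The transformation is: flipped horizontally (left ↔ right).

The orange pentagon is in the left of the first image and the right of the second — shapes on opposite sides of the vertical midline have swapped in a mirror flip.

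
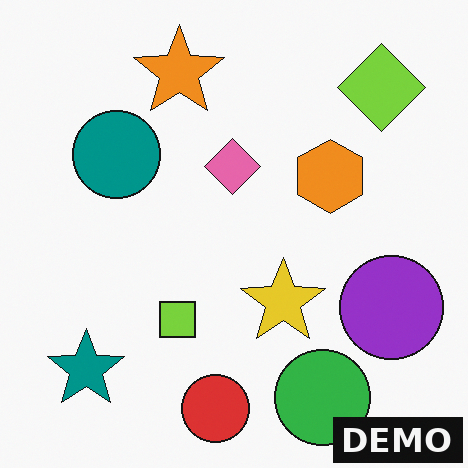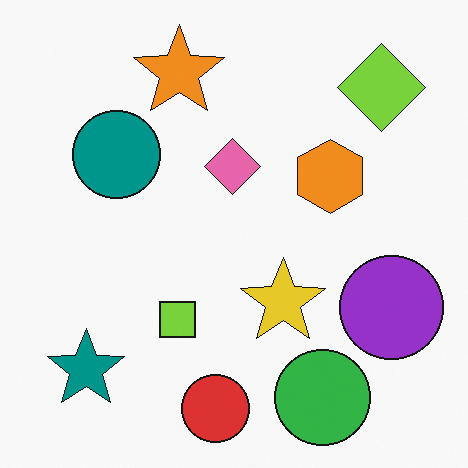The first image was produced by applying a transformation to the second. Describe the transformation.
Watermarked with the text "DEMO" in the lower-right corner.

A dark label reading "DEMO" appears in the lower-right corner.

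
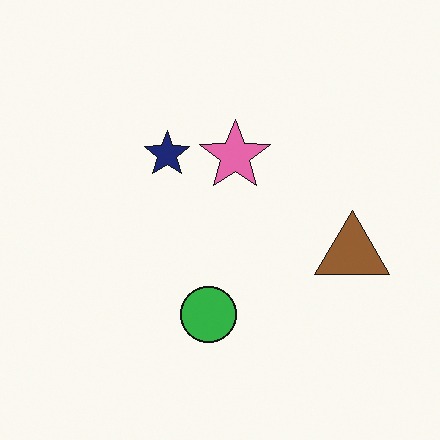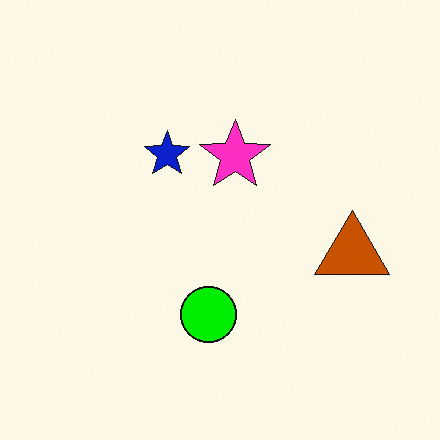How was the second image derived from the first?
Made much more vivid (saturation change).

All colors are more vivid — a global saturation change.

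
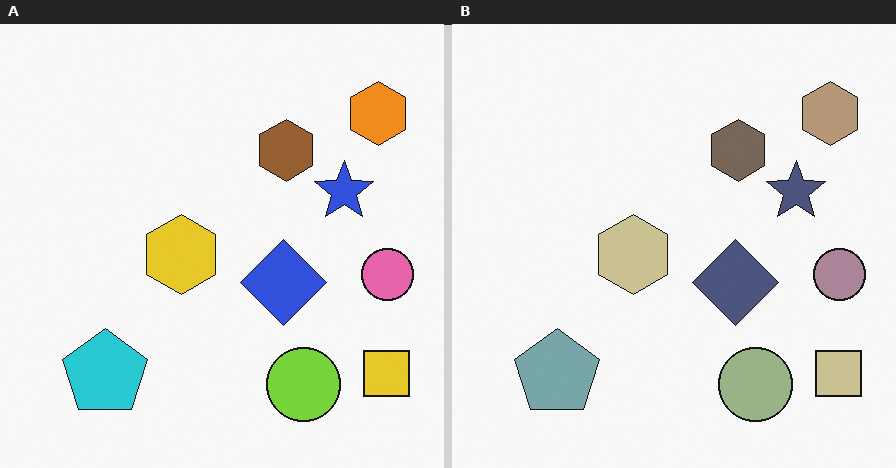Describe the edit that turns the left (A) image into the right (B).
It was made much more muted (saturation change).

All colors are more muted and greyish — a global saturation change.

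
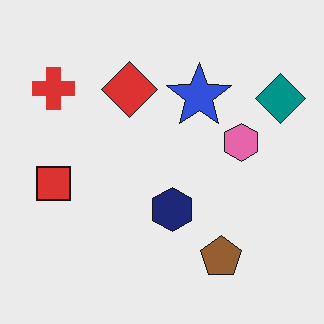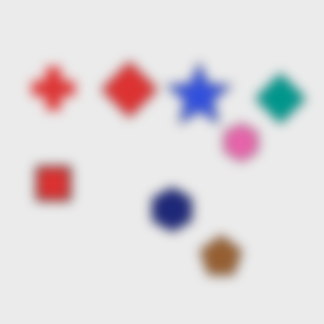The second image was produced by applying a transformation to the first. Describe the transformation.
The transformation is: strongly gaussian-blurred.

Shape edges and outlines are uniformly softened across the whole image.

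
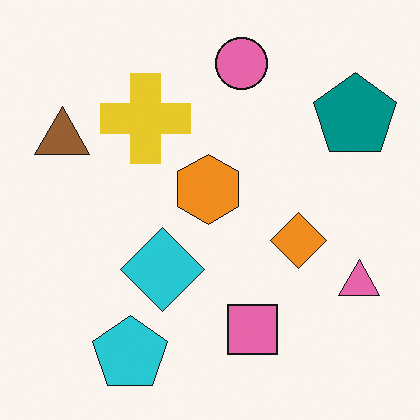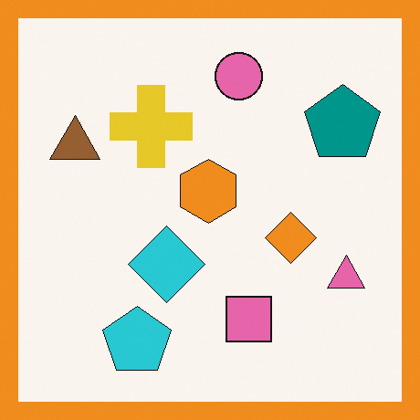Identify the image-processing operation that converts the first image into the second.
Framed with a orange border.

A solid orange frame runs around the edge of the second image, with the content slightly shrunk inside it.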